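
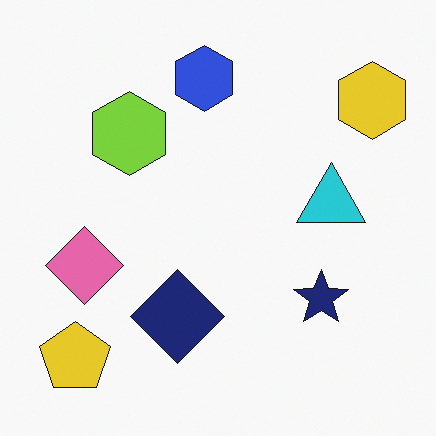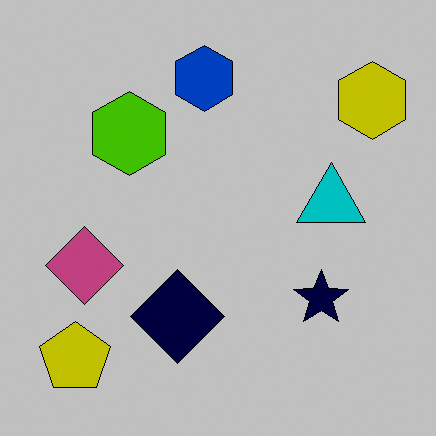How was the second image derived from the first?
Aggressively posterized.

Each flat color has snapped to a coarser quantized level — most visibly, the near-white background has dropped to a flat grey.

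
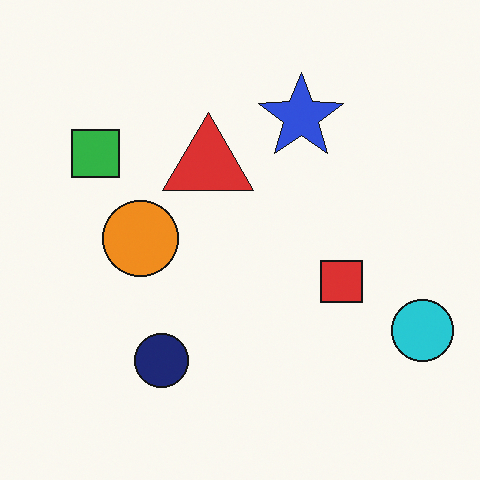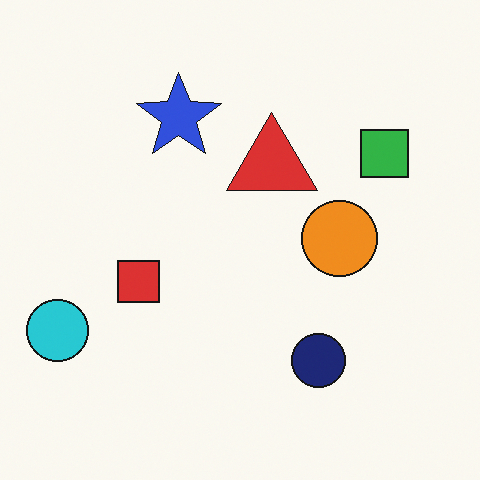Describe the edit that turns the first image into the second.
The image was flipped horizontally (left ↔ right).

The cyan circle is in the bottom-right of the first image and the bottom-left of the second — shapes on opposite sides of the vertical midline have swapped in a mirror flip.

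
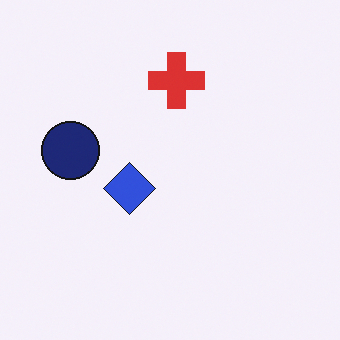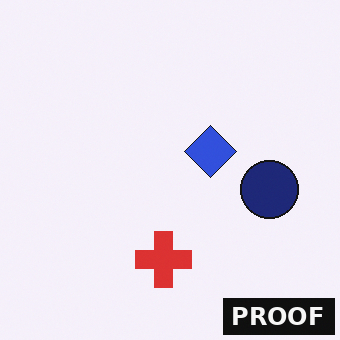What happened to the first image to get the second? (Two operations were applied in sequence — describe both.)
It was rotated 180°, then watermarked with the text "PROOF" in the lower-right corner.

The navy circle sits in the left of the first image and the right of the second — consistent with a whole-image 180° rotation. A dark label reading "PROOF" appears in the lower-right corner.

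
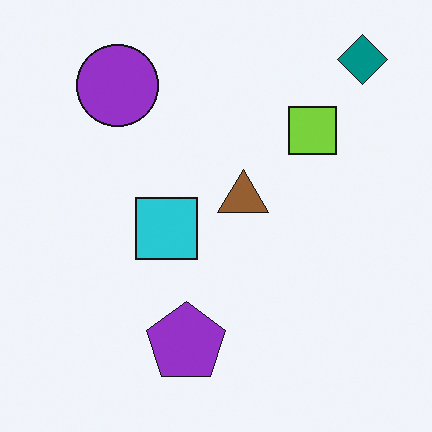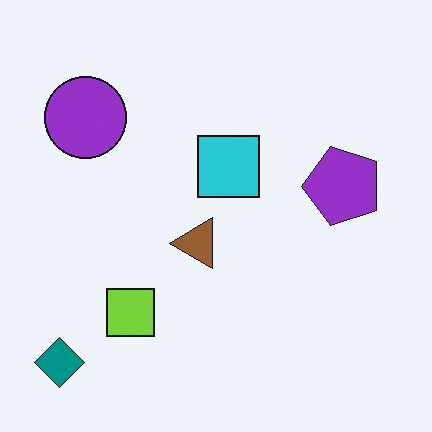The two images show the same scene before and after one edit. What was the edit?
Transposed (reflected across the top-left ↔ bottom-right diagonal).

Shapes have swapped their row and column positions — what was in the top-right is now in the bottom-left — a diagonal reflection.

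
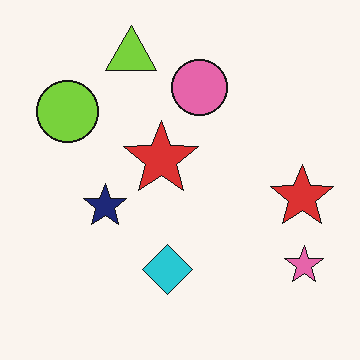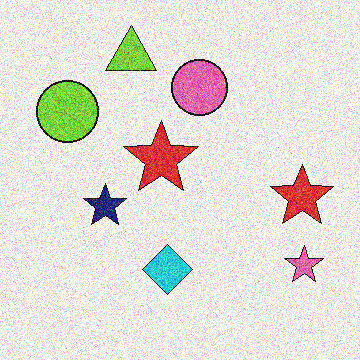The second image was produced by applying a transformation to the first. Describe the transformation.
It was degraded with heavy additive noise.

Random speckle covers the whole image, including the flat background.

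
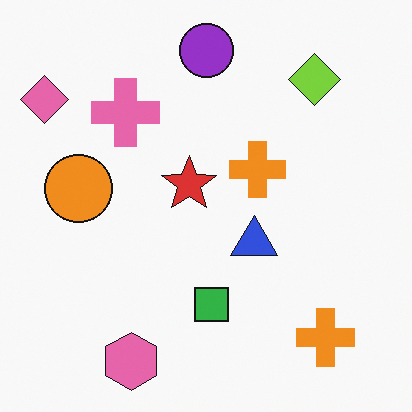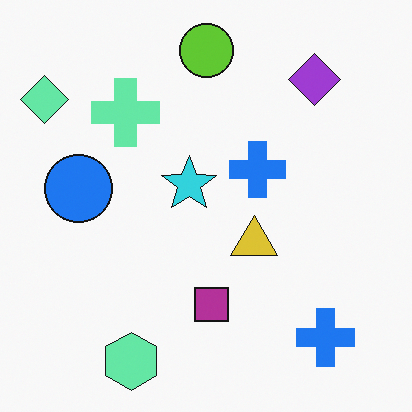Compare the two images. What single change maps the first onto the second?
The transformation is: hue-shifted through roughly half the color wheel.

Every shape's color has rotated by the same amount around the hue wheel — a uniform hue shift.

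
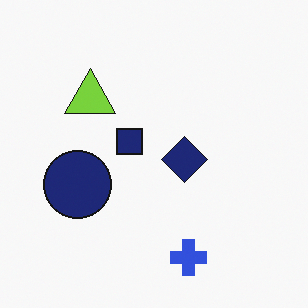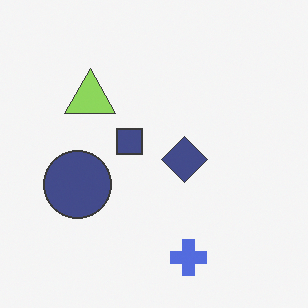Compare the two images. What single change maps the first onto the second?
The transformation is: given slightly reduced contrast.

Tones are pushed toward mid-grey across the whole image — a global contrast change.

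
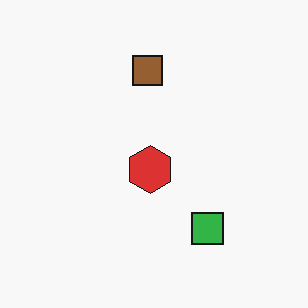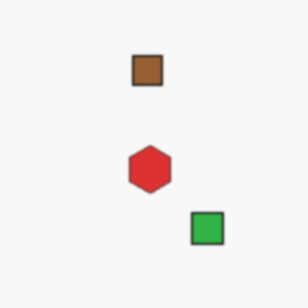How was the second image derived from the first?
The image was slightly softened.

Shape edges and outlines are uniformly softened across the whole image.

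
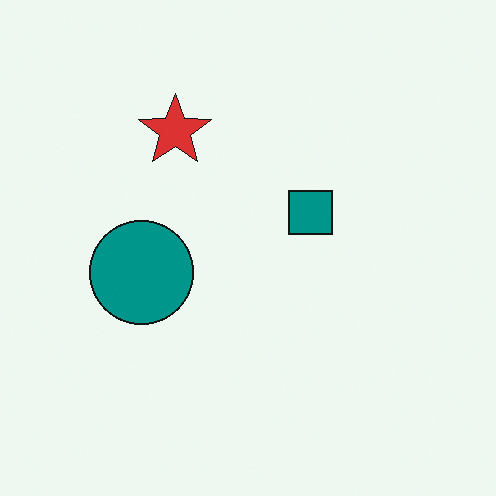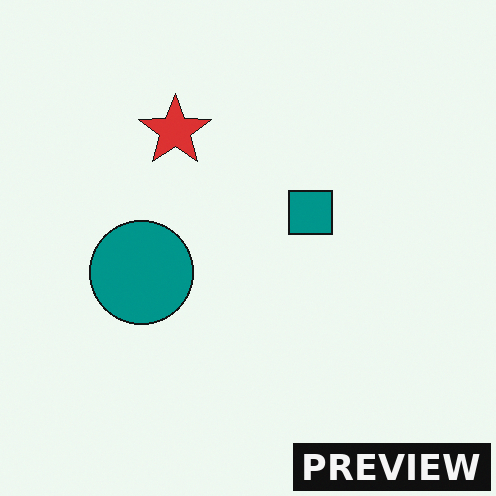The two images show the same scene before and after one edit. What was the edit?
The image was watermarked with the text "PREVIEW" in the lower-right corner.

A dark label reading "PREVIEW" appears in the lower-right corner.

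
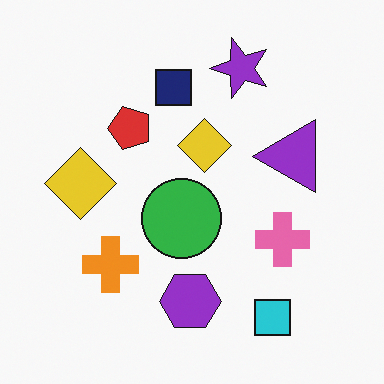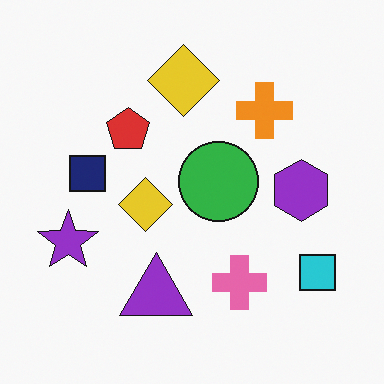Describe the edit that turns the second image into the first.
The first image is the second transposed (reflected across the top-left ↔ bottom-right diagonal).

Shapes have swapped their row and column positions — what was in the top-right is now in the bottom-left — a diagonal reflection.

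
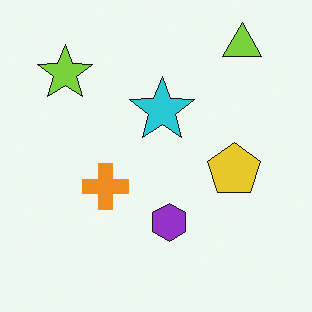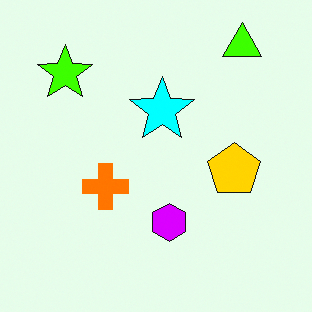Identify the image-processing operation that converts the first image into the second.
This is the original image heavily oversaturated.

All colors are more vivid — a global saturation change.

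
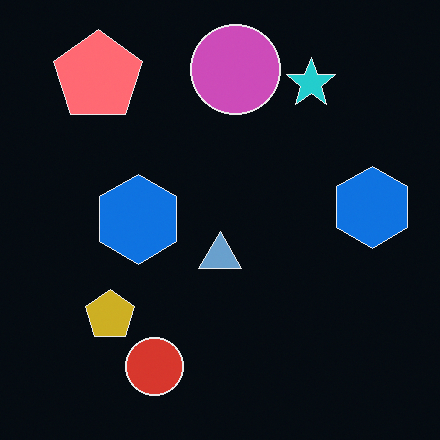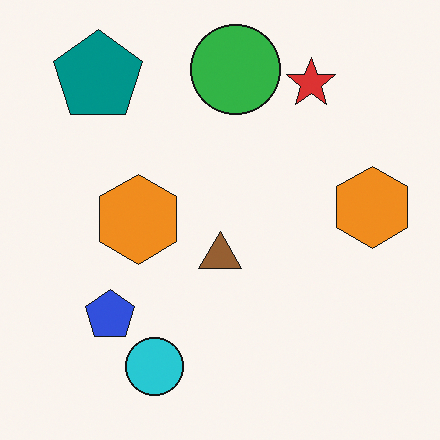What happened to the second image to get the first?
This is the original image color-inverted (negative).

The light background has become dark and every shape's color is its complement — a photographic negative.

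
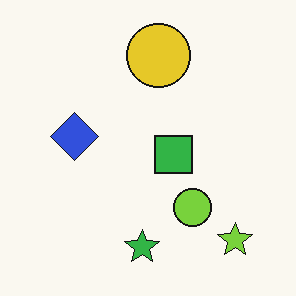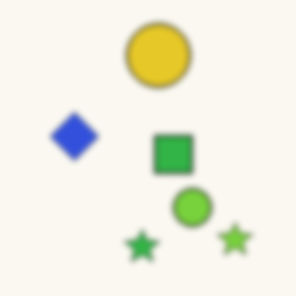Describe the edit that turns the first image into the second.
The transformation is: noticeably gaussian-blurred.

Shape edges and outlines are uniformly softened across the whole image.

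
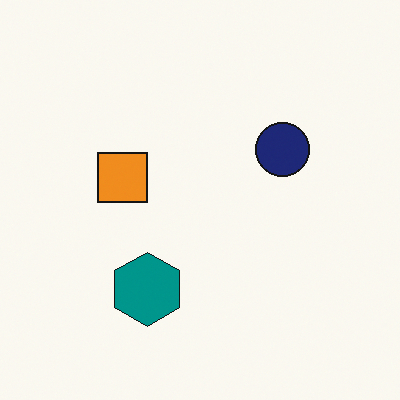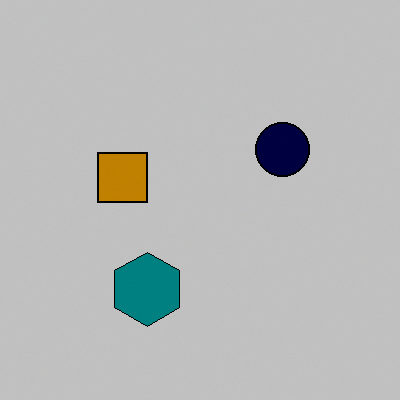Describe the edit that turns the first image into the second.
The second image is the first heavily posterized to just a handful of flat colors.

Each flat color has snapped to a coarser quantized level — most visibly, the near-white background has dropped to a flat grey.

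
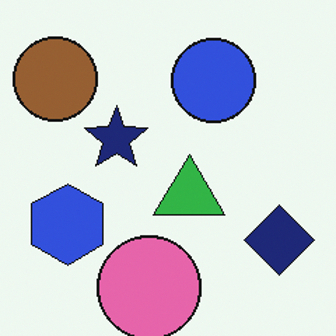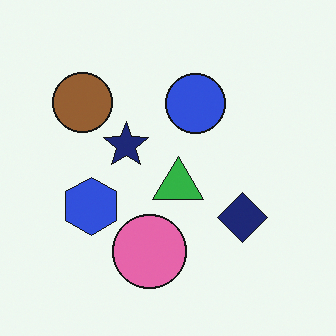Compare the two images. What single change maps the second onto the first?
The image was cropped to a modestly smaller region and rescaled.

The visible shapes are larger and the field of view is narrower; shapes near the original edges may be partly or wholly outside the frame — a crop-and-rescale.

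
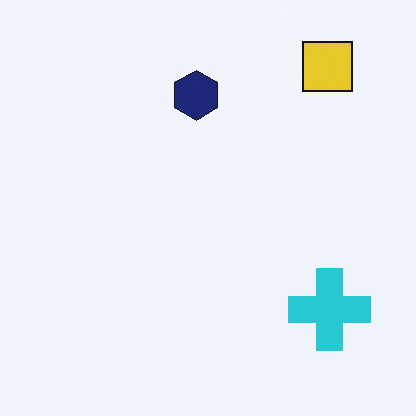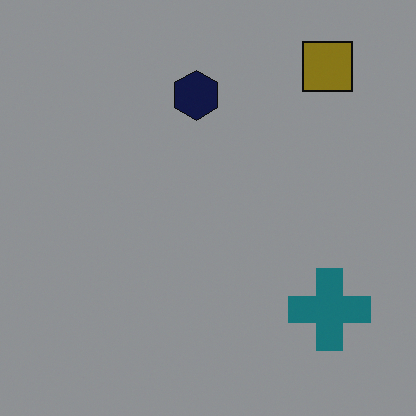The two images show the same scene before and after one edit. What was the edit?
Substantially darkened.

Every pixel — background and shapes alike — is uniformly darkened.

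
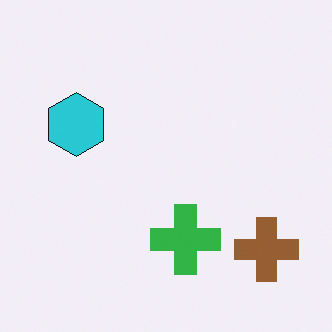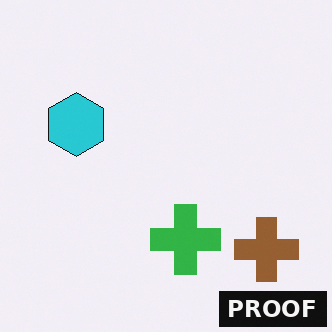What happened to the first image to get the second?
The second image is the first watermarked with the text "PROOF" in the lower-right corner.

A dark label reading "PROOF" appears in the lower-right corner.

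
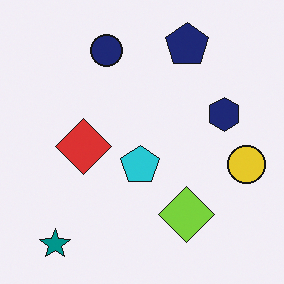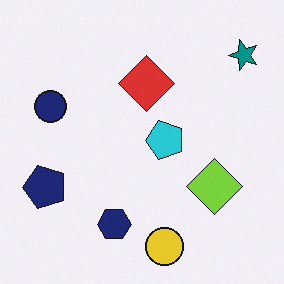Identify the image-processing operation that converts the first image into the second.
The image was transposed (reflected across the top-left ↔ bottom-right diagonal).

Shapes have swapped their row and column positions — what was in the top-right is now in the bottom-left — a diagonal reflection.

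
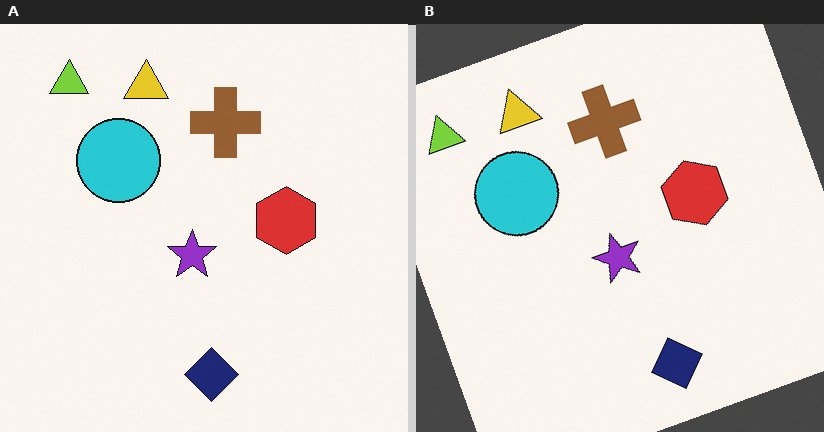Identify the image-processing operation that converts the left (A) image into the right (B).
The transformation is: rotated counter-clockwise by a clearly visible amount.

Every shape is tilted by the same angle and the image corners show triangular fill wedges — a whole-image rotation by a non-right angle.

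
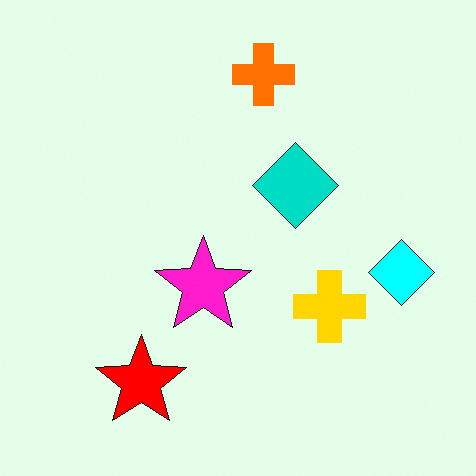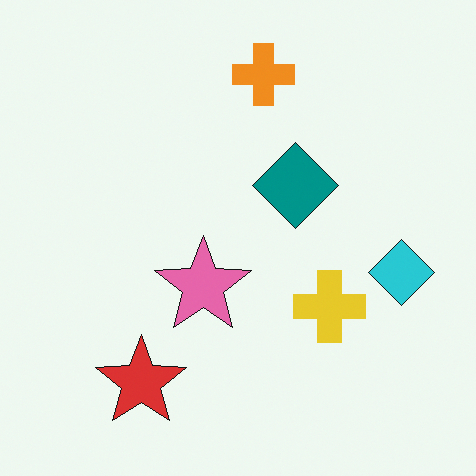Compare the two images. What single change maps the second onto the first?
The transformation is: made much more vivid (saturation change).

All colors are more vivid — a global saturation change.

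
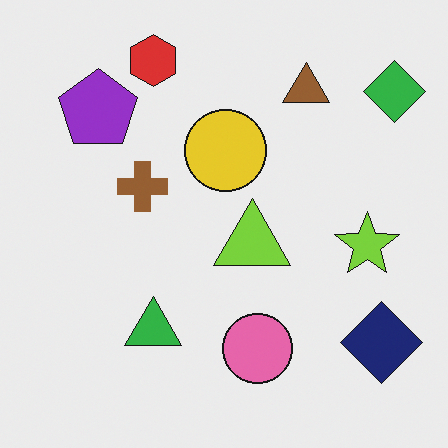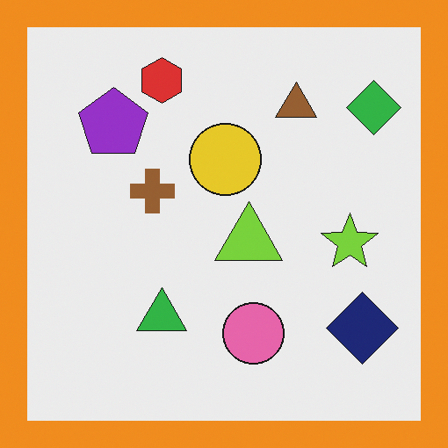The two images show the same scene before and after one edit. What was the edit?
Framed with a orange border.

A solid orange frame runs around the edge of the second image, with the content slightly shrunk inside it.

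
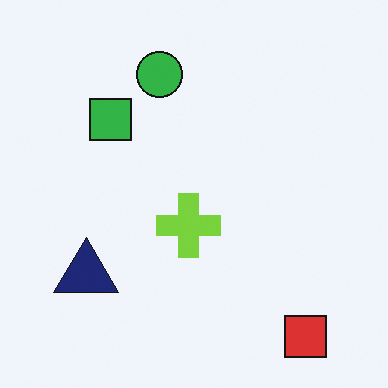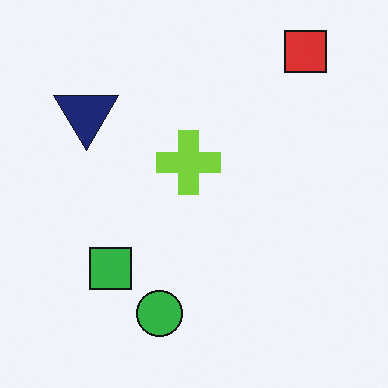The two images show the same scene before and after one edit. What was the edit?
Flipped vertically (top ↔ bottom).

The red square is in the bottom-right of the first image and the top-right of the second — shapes on opposite sides of the horizontal midline have swapped in a mirror flip.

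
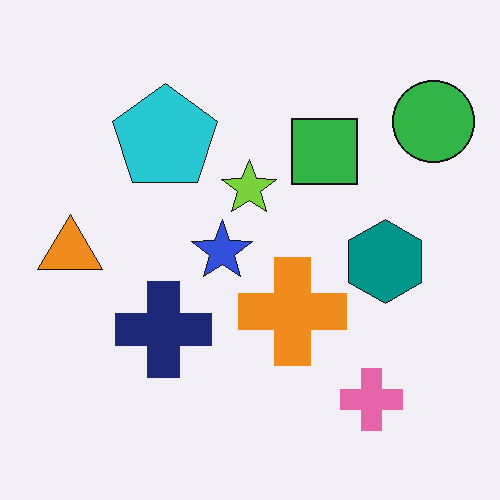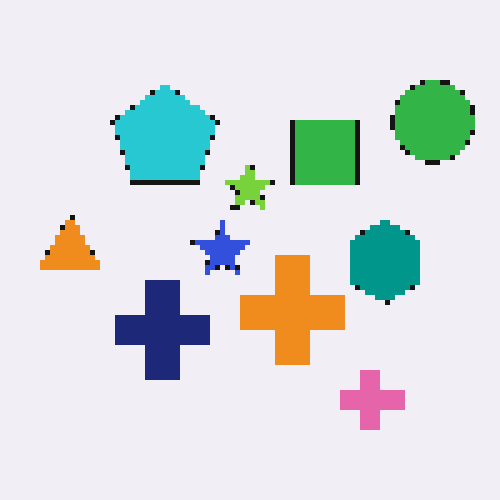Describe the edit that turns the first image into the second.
It was lightly pixelated (a mild mosaic effect).

Shapes are reduced to large square blocks; fine edges and outlines are lost — a downscale-then-upscale (mosaic) effect.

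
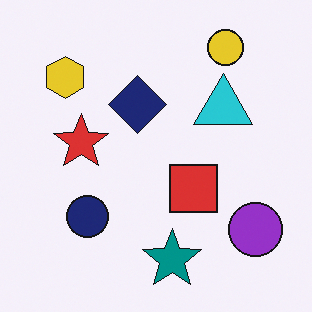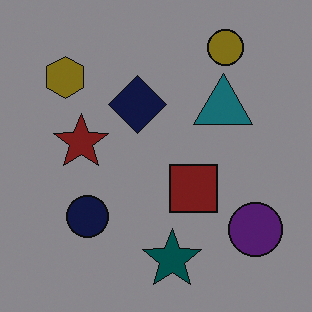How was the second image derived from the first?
This is the original image noticeably darkened.

Every pixel — background and shapes alike — is uniformly darkened.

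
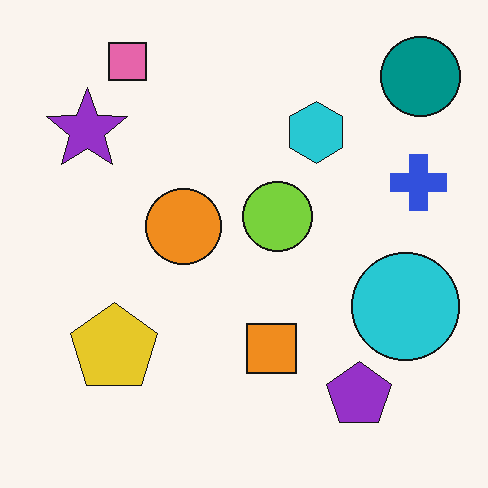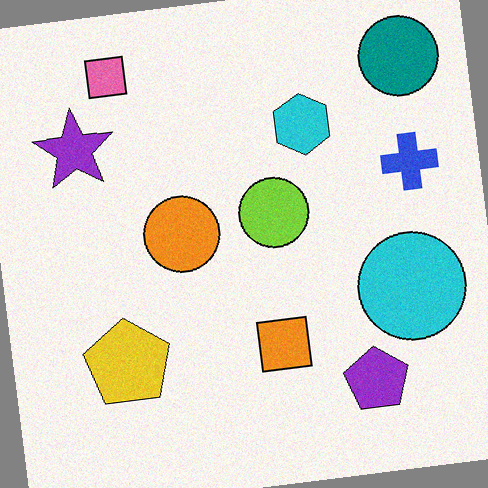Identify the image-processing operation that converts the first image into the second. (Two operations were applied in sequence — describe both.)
This is the original image degraded with subtle gaussian noise, then rotated counter-clockwise by a small amount.

Random speckle covers the whole image, including the flat background. Every shape is tilted by the same angle and the image corners show triangular fill wedges — a whole-image rotation by a non-right angle.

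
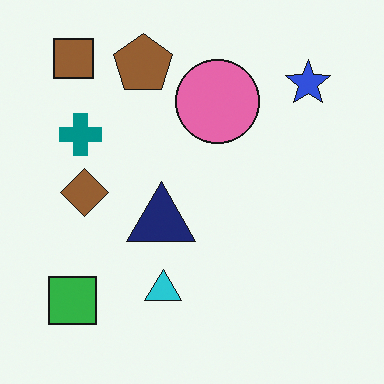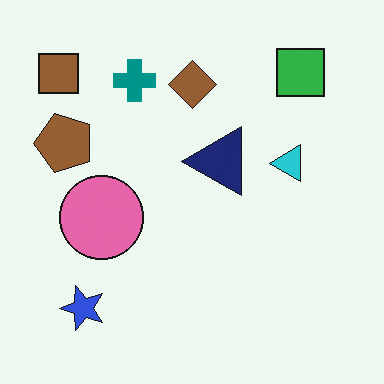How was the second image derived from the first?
It was transposed (reflected across the top-left ↔ bottom-right diagonal).

Shapes have swapped their row and column positions — what was in the top-right is now in the bottom-left — a diagonal reflection.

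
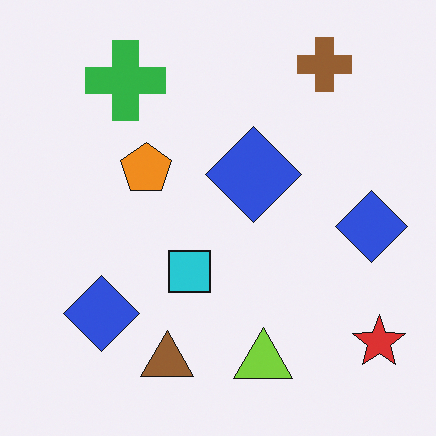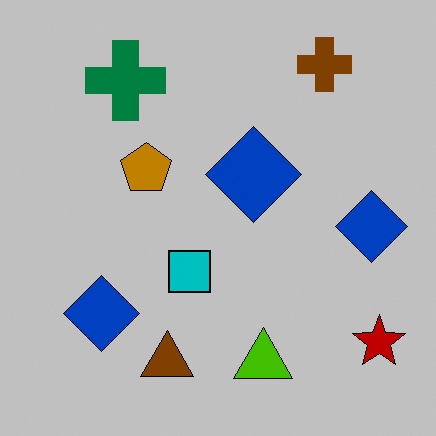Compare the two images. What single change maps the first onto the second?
The second image is the first heavily posterized to just a handful of flat colors.

Each flat color has snapped to a coarser quantized level — most visibly, the near-white background has dropped to a flat grey.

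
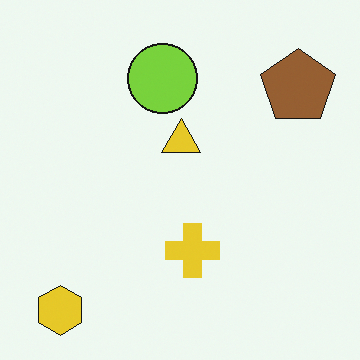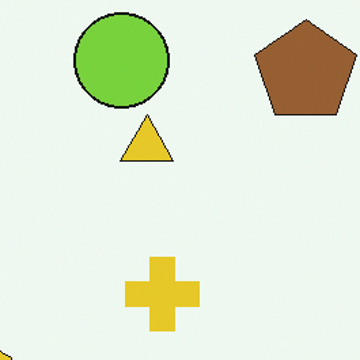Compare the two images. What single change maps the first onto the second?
Cropped to a modestly smaller region and rescaled.

The visible shapes are larger and the field of view is narrower; shapes near the original edges may be partly or wholly outside the frame — a crop-and-rescale.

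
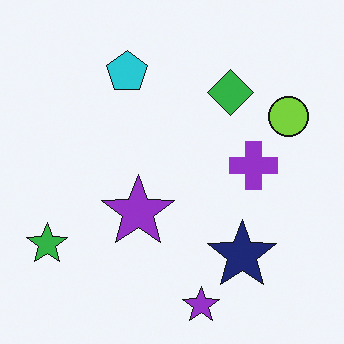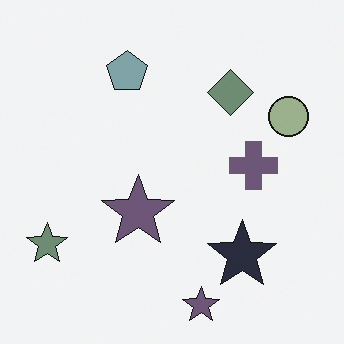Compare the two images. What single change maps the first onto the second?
Made much more muted (saturation change).

All colors are more muted and greyish — a global saturation change.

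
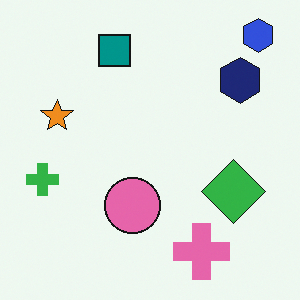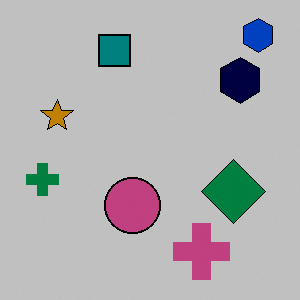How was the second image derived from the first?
Heavily posterized to just a handful of flat colors.

Each flat color has snapped to a coarser quantized level — most visibly, the near-white background has dropped to a flat grey.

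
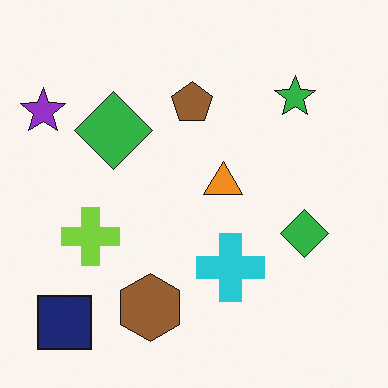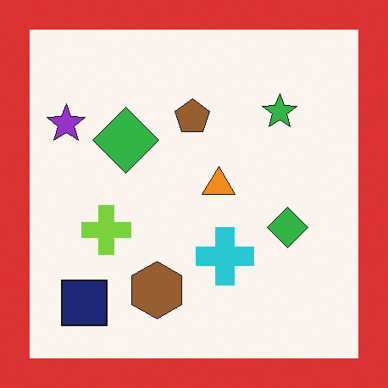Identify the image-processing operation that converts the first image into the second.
This is the original image framed with a red border.

A solid red frame runs around the edge of the second image, with the content slightly shrunk inside it.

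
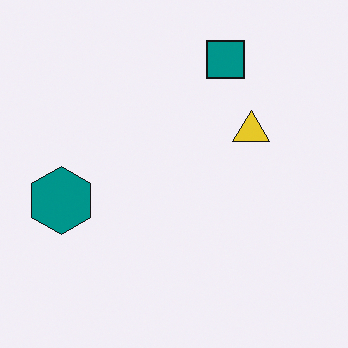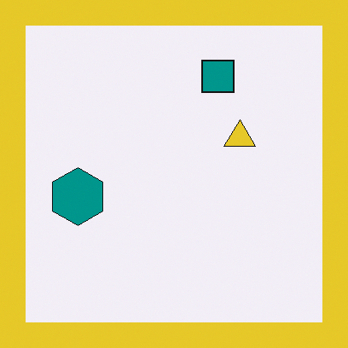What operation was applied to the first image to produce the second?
The transformation is: framed with a yellow border.

A solid yellow frame runs around the edge of the second image, with the content slightly shrunk inside it.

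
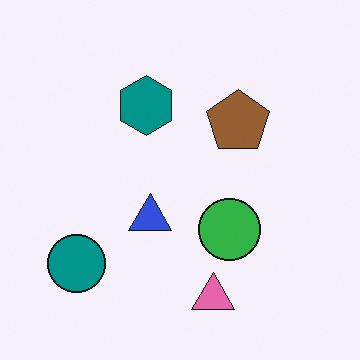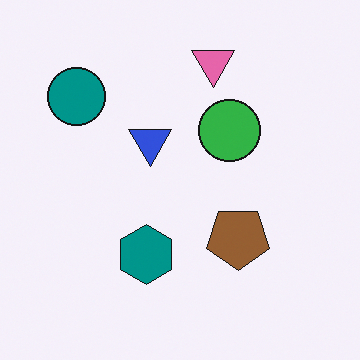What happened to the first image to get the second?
This is the original image flipped vertically (top ↔ bottom).

The pink triangle is in the bottom of the first image and the top of the second — shapes on opposite sides of the horizontal midline have swapped in a mirror flip.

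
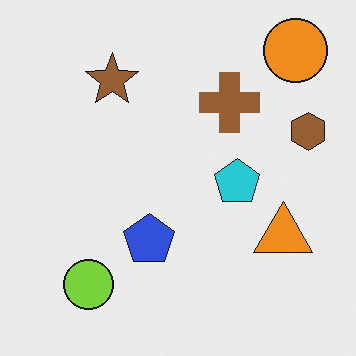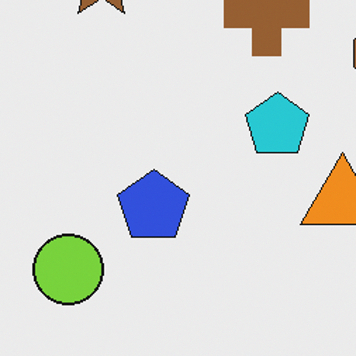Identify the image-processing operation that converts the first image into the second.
It was cropped slightly and scaled back up.

The visible shapes are larger and the field of view is narrower; shapes near the original edges may be partly or wholly outside the frame — a crop-and-rescale.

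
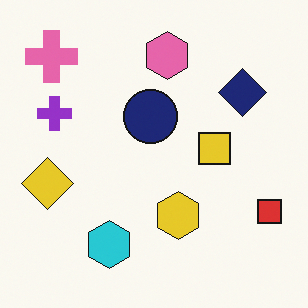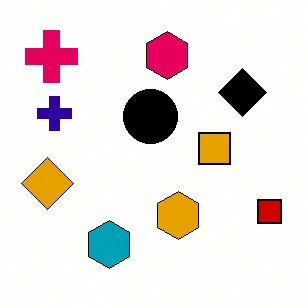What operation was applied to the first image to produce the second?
It was boosted in contrast.

Tones are pushed away from mid-grey across the whole image — a global contrast change.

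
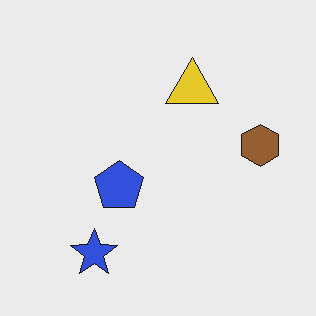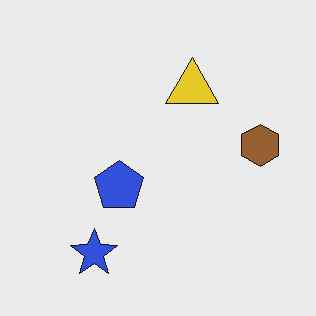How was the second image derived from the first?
The second image is the first JPEG-compressed with visible artifacts.

Blocky 8×8 compression artifacts appear around shape edges and the flat background shows ringing — characteristic JPEG degradation.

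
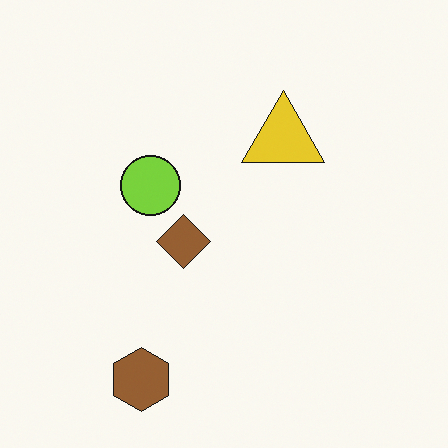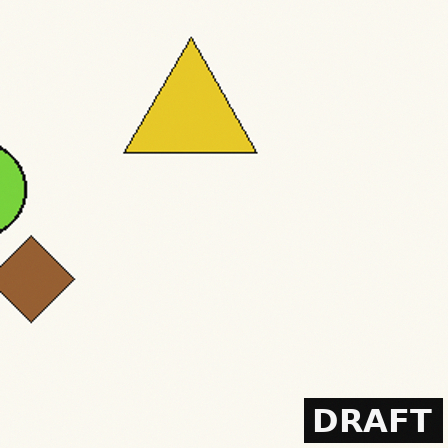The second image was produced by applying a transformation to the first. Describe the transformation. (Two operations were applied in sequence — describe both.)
The image was cropped to a modestly smaller region and rescaled, then watermarked with the text "DRAFT" in the lower-right corner.

The visible shapes are larger and the field of view is narrower; shapes near the original edges may be partly or wholly outside the frame — a crop-and-rescale. A dark label reading "DRAFT" appears in the lower-right corner.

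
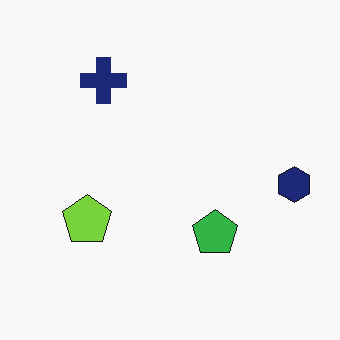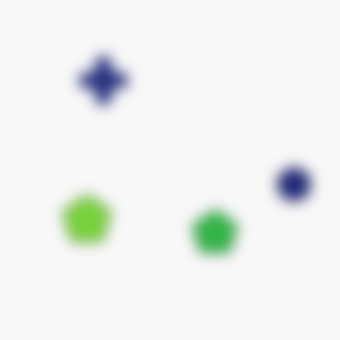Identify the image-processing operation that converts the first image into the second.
The second image is the first strongly gaussian-blurred.

Shape edges and outlines are uniformly softened across the whole image.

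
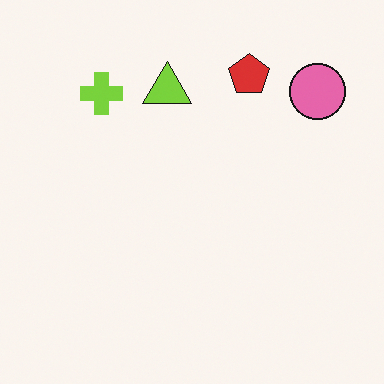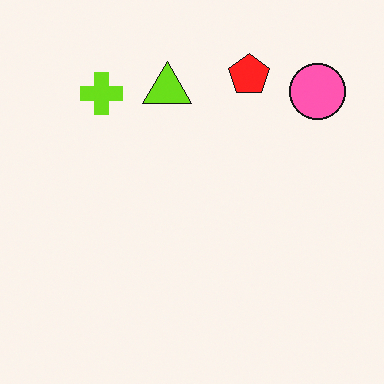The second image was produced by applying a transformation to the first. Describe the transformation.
This is the original image slightly oversaturated.

All colors are more vivid — a global saturation change.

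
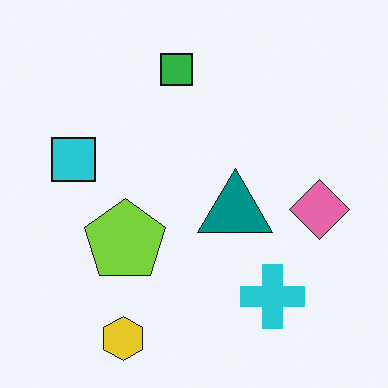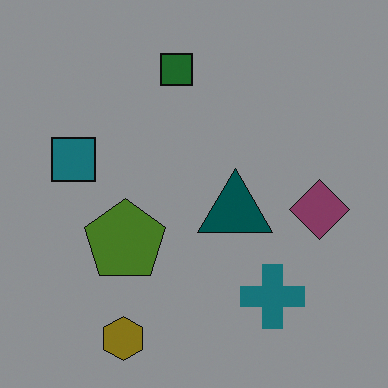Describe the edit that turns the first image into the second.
The image was substantially darkened.

Every pixel — background and shapes alike — is uniformly darkened.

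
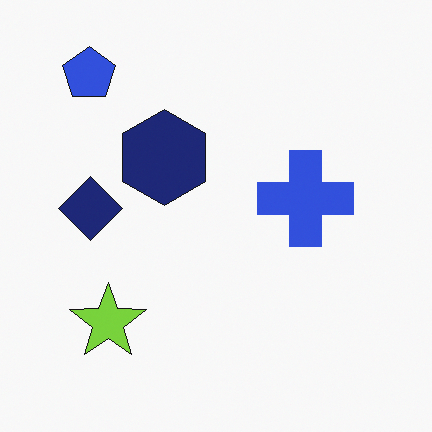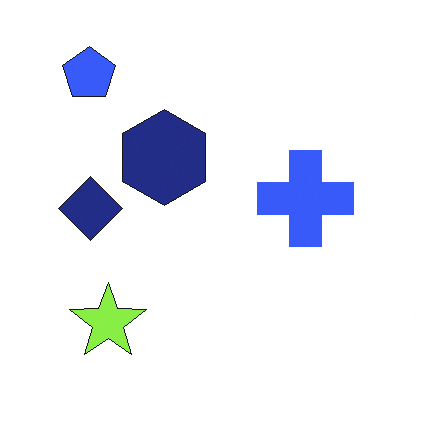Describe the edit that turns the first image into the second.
Slightly brightened.

Every pixel — background and shapes alike — is uniformly brightened.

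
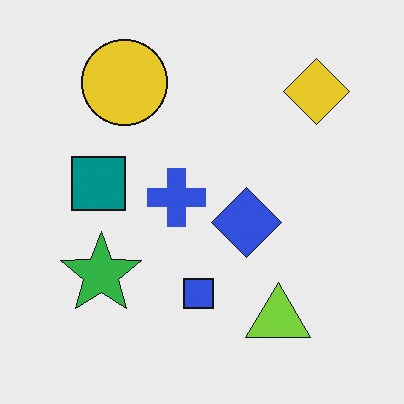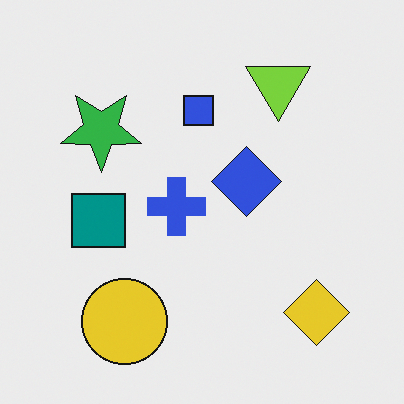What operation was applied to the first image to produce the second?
Flipped vertically (top ↔ bottom).

The yellow circle is in the top-left of the first image and the bottom-left of the second — shapes on opposite sides of the horizontal midline have swapped in a mirror flip.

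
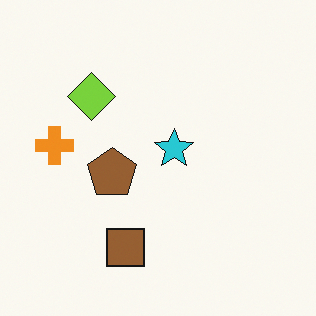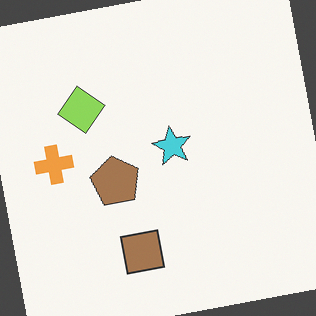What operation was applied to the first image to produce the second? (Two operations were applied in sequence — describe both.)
The image was given slightly reduced contrast, then rotated counter-clockwise by a few degrees.

Tones are pushed toward mid-grey across the whole image — a global contrast change. Every shape is tilted by the same angle and the image corners show triangular fill wedges — a whole-image rotation by a non-right angle.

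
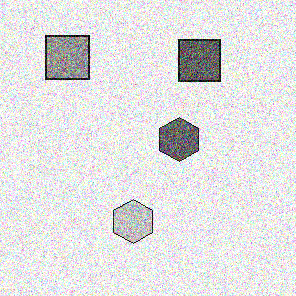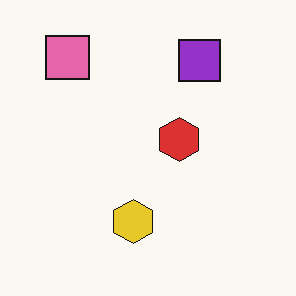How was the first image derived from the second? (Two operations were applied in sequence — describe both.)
It was converted to grayscale, then degraded with a thick layer of grain.

All color is removed — every shape is now a shade of grey. Random speckle covers the whole image, including the flat background.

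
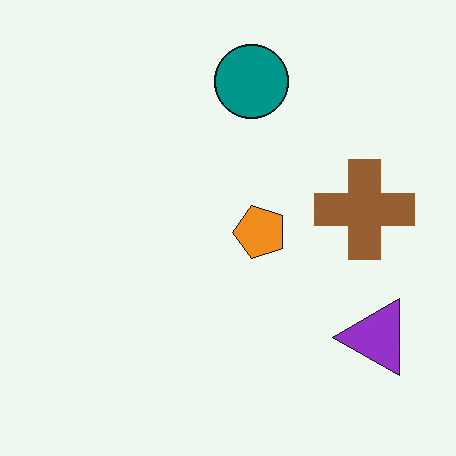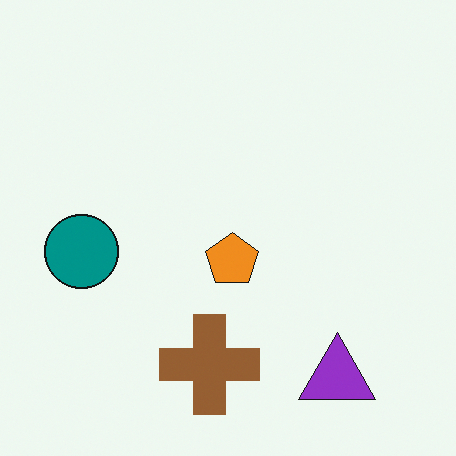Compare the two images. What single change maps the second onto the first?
It was transposed (reflected across the top-left ↔ bottom-right diagonal).

Shapes have swapped their row and column positions — what was in the top-right is now in the bottom-left — a diagonal reflection.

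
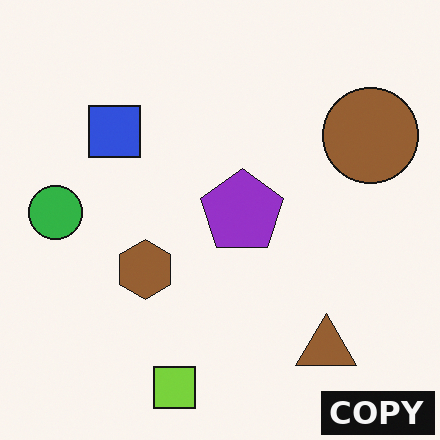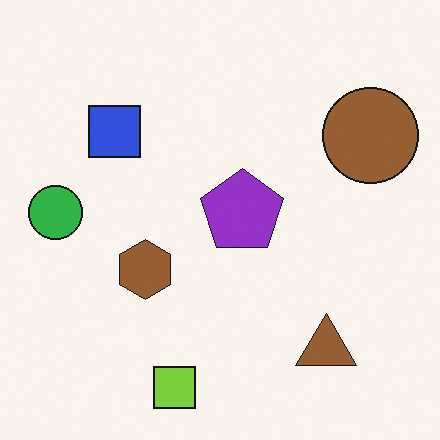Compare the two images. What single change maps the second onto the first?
The image was watermarked with the text "COPY" in the lower-right corner.

A dark label reading "COPY" appears in the lower-right corner.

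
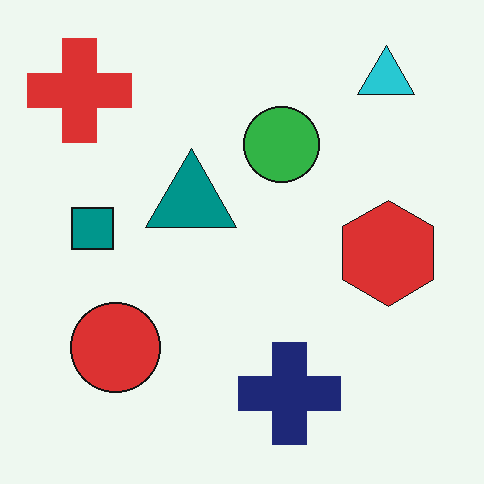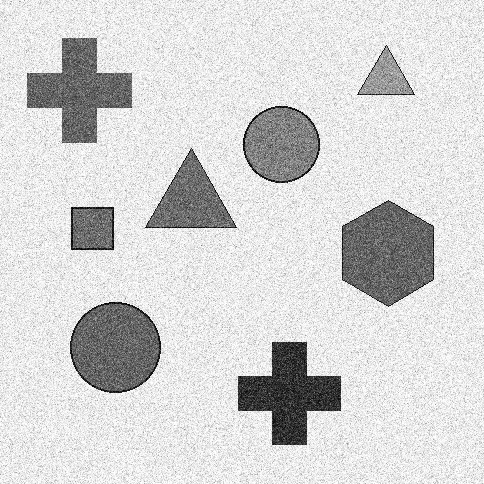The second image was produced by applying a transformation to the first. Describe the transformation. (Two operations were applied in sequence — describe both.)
The transformation is: degraded with a thick layer of grain, then converted to grayscale.

Random speckle covers the whole image, including the flat background. All color is removed — every shape is now a shade of grey.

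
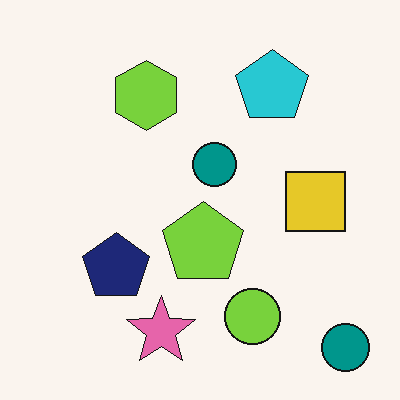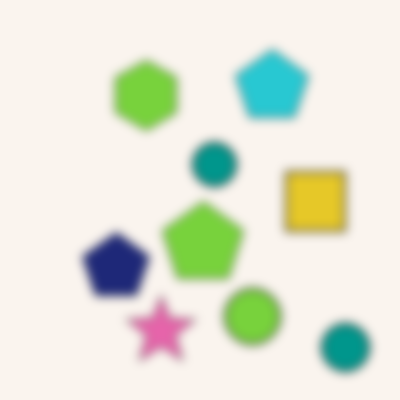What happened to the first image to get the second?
Strongly gaussian-blurred.

Shape edges and outlines are uniformly softened across the whole image.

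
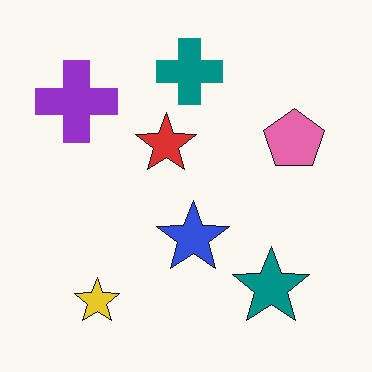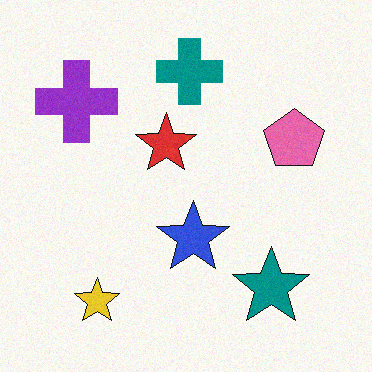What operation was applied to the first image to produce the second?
Degraded with subtle gaussian noise.

Random speckle covers the whole image, including the flat background.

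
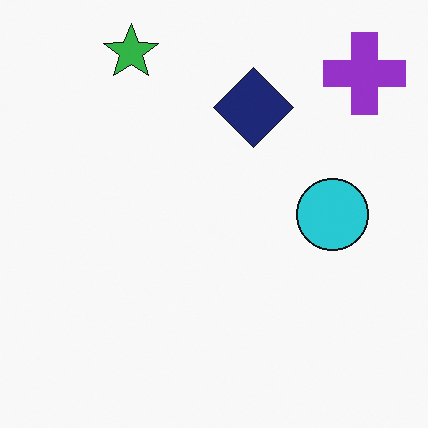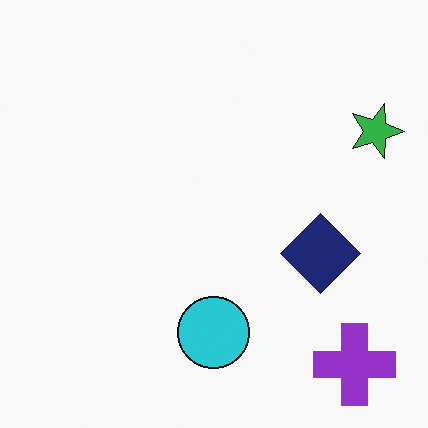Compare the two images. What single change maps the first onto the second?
This is the original image rotated 90° clockwise.

The purple cross sits in the top-right of the first image and the bottom-right of the second — consistent with a whole-image 90° clockwise rotation.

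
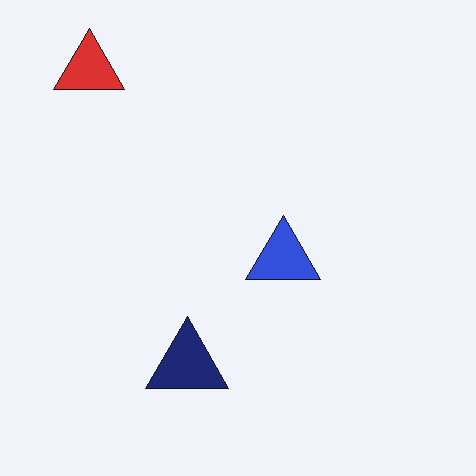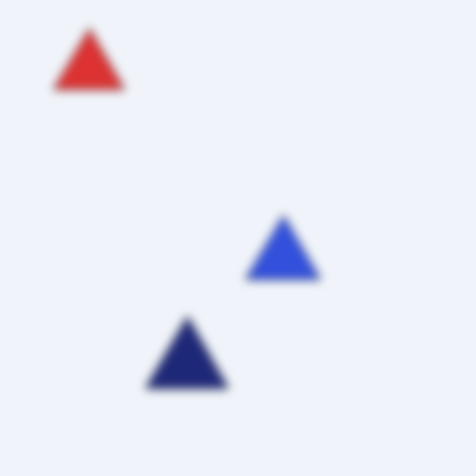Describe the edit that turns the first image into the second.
The second image is the first moderately blurred.

Shape edges and outlines are uniformly softened across the whole image.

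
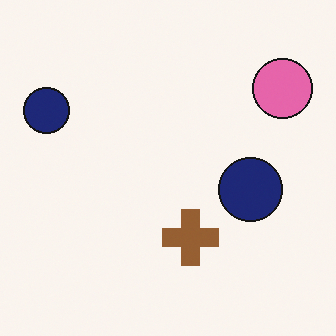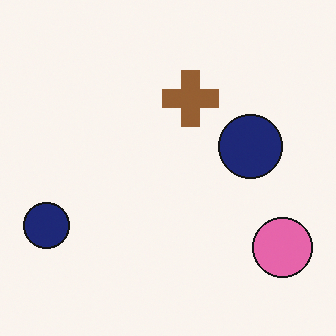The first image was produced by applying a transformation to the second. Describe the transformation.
Flipped vertically (top ↔ bottom).

The pink circle is in the bottom-right of the second image and the top-right of the first — shapes on opposite sides of the horizontal midline have swapped in a mirror flip.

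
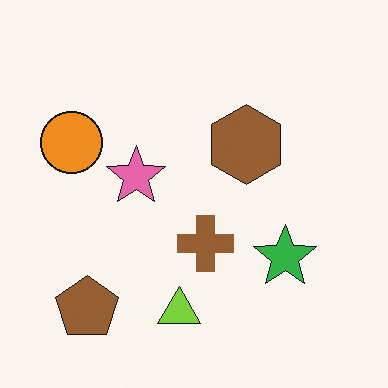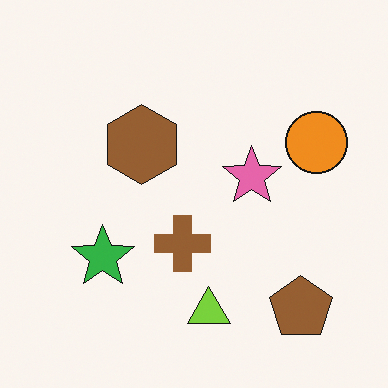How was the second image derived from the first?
The transformation is: flipped horizontally (left ↔ right).

The orange circle is in the left of the first image and the right of the second — shapes on opposite sides of the vertical midline have swapped in a mirror flip.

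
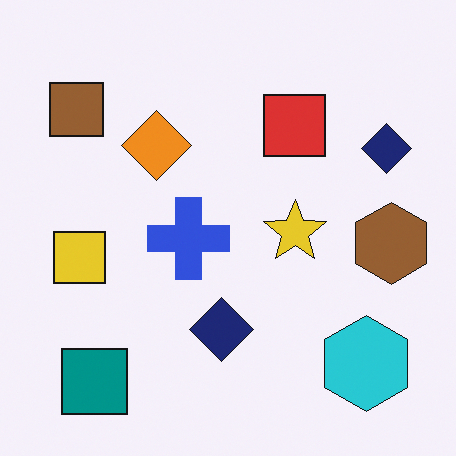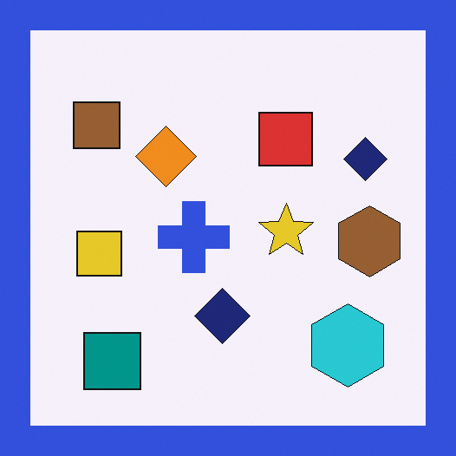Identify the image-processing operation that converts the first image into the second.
This is the original image framed with a blue border.

A solid blue frame runs around the edge of the second image, with the content slightly shrunk inside it.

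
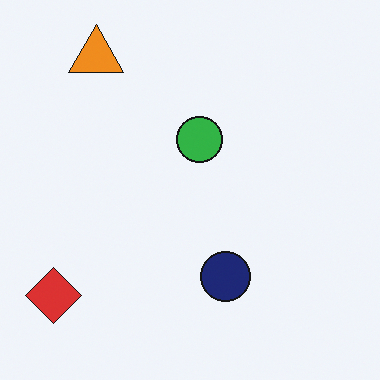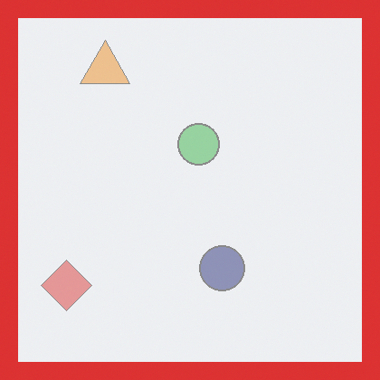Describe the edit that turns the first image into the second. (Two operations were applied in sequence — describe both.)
The transformation is: given much lower contrast, then framed with a red border.

Tones are pushed toward mid-grey across the whole image — a global contrast change. A solid red frame runs around the edge of the second image, with the content slightly shrunk inside it.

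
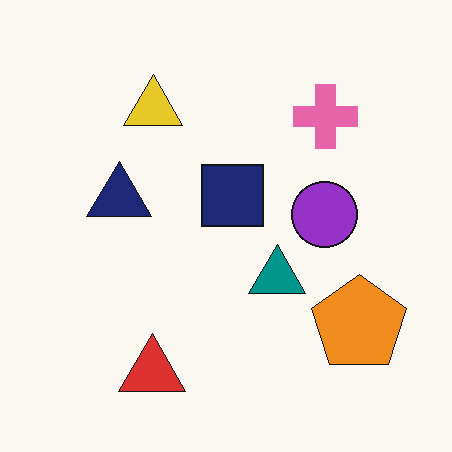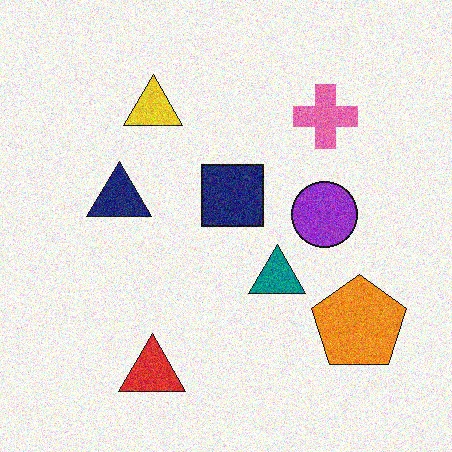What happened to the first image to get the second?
The image was degraded with visible gaussian noise.

Random speckle covers the whole image, including the flat background.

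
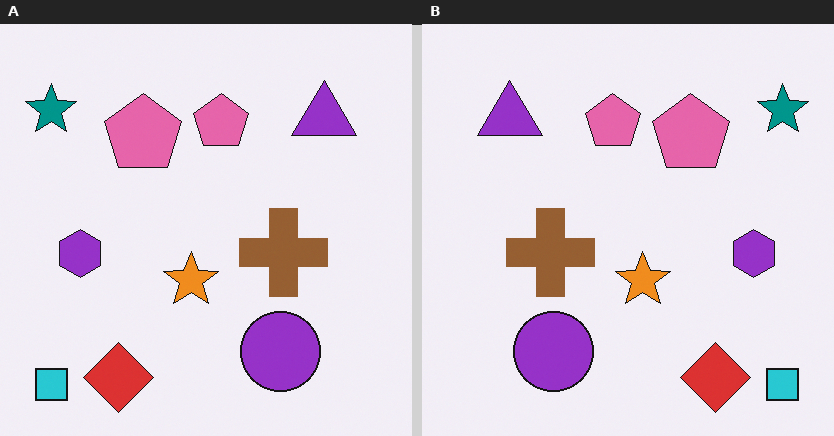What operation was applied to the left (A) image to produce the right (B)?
The image was flipped horizontally (left ↔ right).

The teal star is in the top-left of the left (A) image and the top-right of the right (B) — shapes on opposite sides of the vertical midline have swapped in a mirror flip.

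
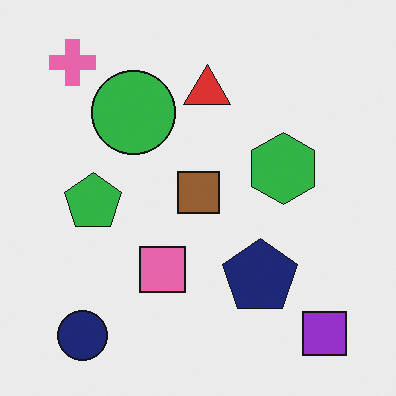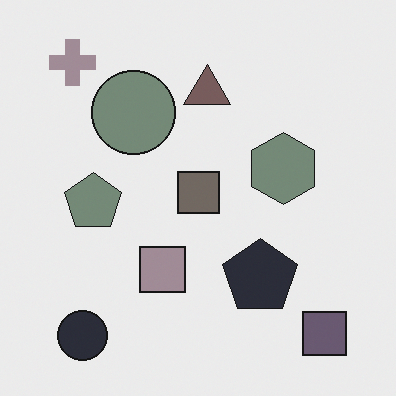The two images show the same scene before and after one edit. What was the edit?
The image was heavily desaturated.

All colors are more muted and greyish — a global saturation change.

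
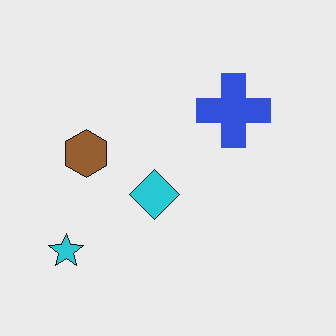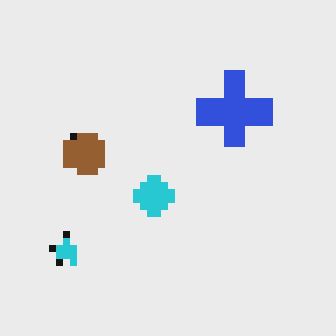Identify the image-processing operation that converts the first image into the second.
The transformation is: pixelated into visible square blocks.

Shapes are reduced to large square blocks; fine edges and outlines are lost — a downscale-then-upscale (mosaic) effect.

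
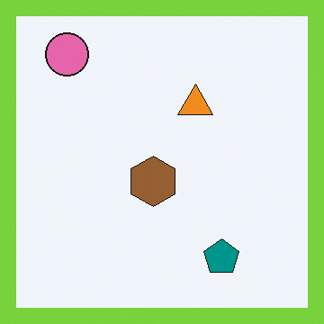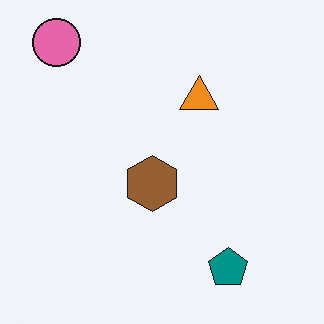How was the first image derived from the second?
The image was framed with a lime border.

A solid lime frame runs around the edge of the first image, with the content slightly shrunk inside it.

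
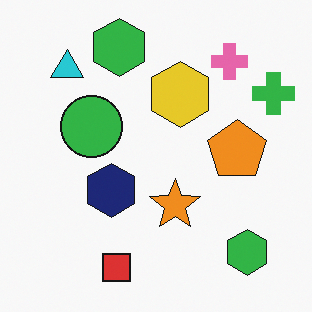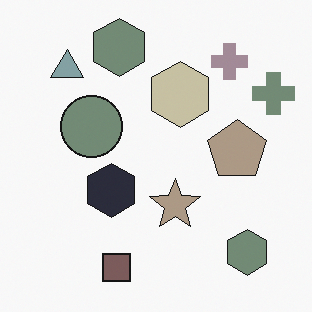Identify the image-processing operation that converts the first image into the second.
The second image is the first made much more muted (saturation change).

All colors are more muted and greyish — a global saturation change.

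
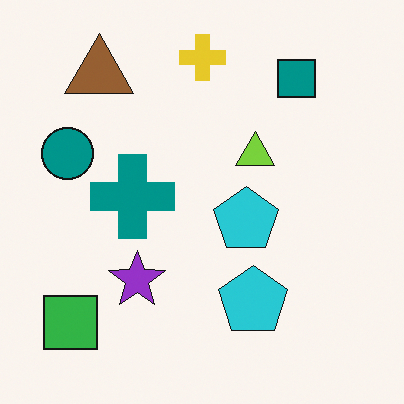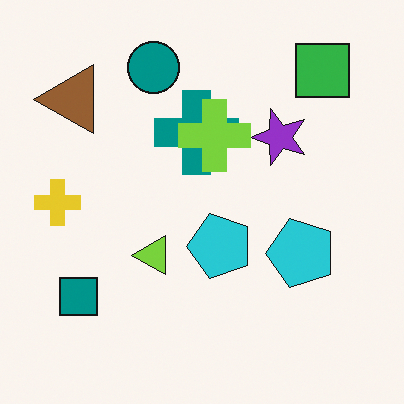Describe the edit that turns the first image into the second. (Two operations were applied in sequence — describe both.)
The transformation is: transposed (reflected across the top-left ↔ bottom-right diagonal), then overlaid with an additional lime cross.

Shapes have swapped their row and column positions — what was in the top-right is now in the bottom-left — a diagonal reflection. A lime cross appears in the second image that is absent from the first.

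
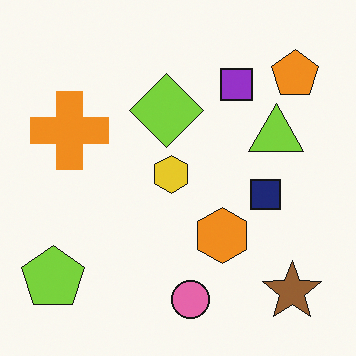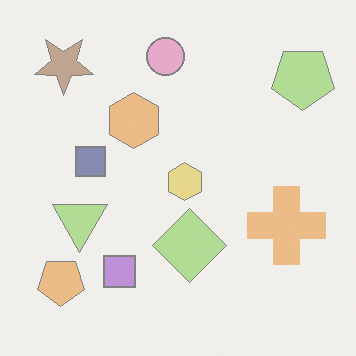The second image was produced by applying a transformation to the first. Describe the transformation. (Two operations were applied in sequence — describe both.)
It was rotated 180°, then washed out (contrast reduced).

The brown star sits in the bottom-right of the first image and the top-left of the second — consistent with a whole-image 180° rotation. Tones are pushed toward mid-grey across the whole image — a global contrast change.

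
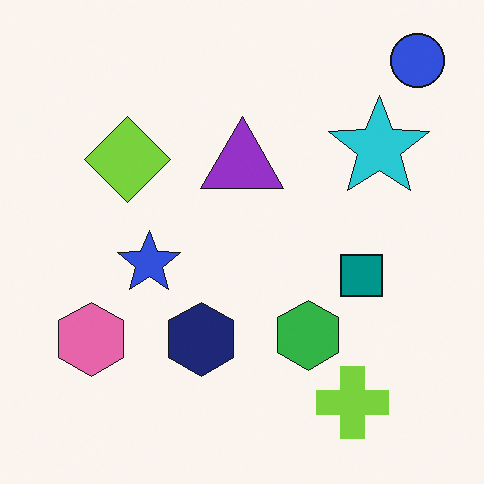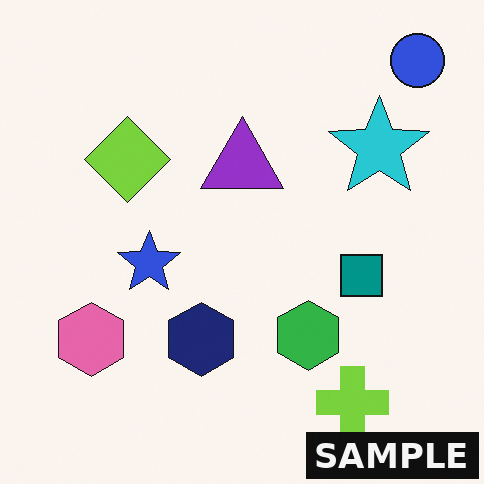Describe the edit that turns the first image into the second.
The image was watermarked with the text "SAMPLE" in the lower-right corner.

A dark label reading "SAMPLE" appears in the lower-right corner.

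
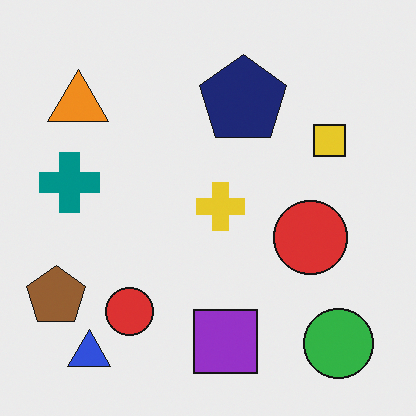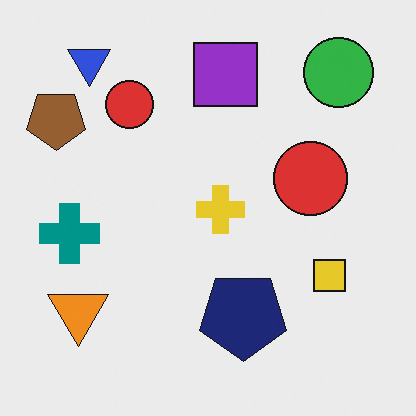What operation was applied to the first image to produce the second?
It was flipped vertically (top ↔ bottom).

The blue triangle is in the bottom-left of the first image and the top-left of the second — shapes on opposite sides of the horizontal midline have swapped in a mirror flip.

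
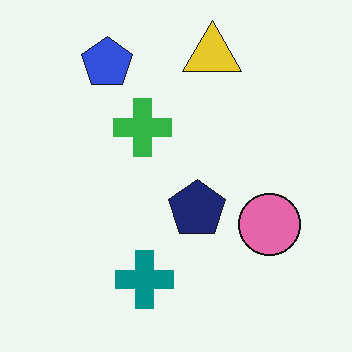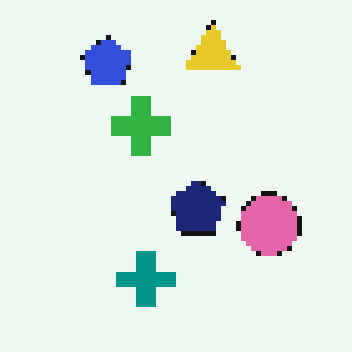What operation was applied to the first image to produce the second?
It was lightly pixelated (a mild mosaic effect).

Shapes are reduced to large square blocks; fine edges and outlines are lost — a downscale-then-upscale (mosaic) effect.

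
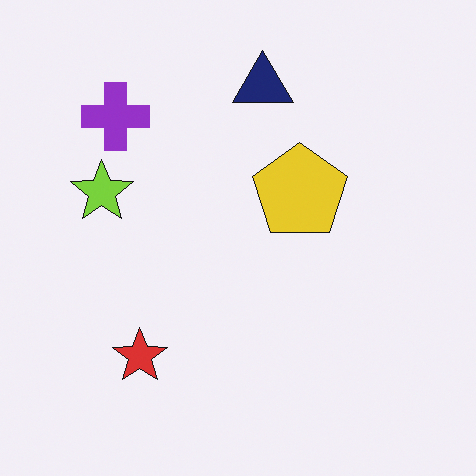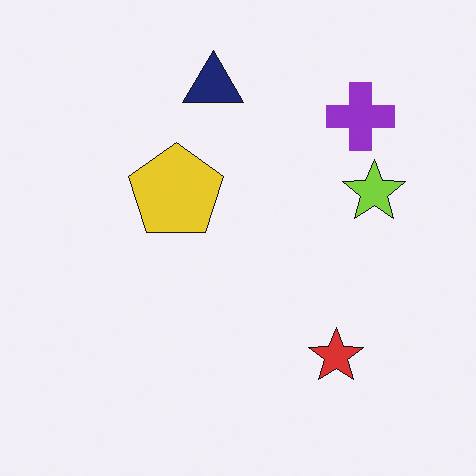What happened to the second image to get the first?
This is the original image flipped horizontally (left ↔ right).

The lime star is in the right of the second image and the left of the first — shapes on opposite sides of the vertical midline have swapped in a mirror flip.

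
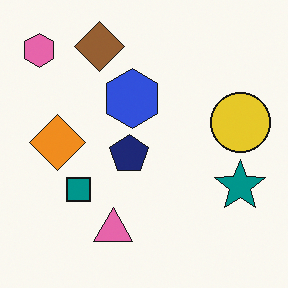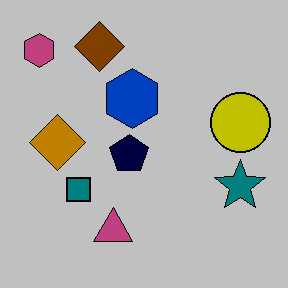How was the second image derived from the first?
It was heavily posterized to just a handful of flat colors.

Each flat color has snapped to a coarser quantized level — most visibly, the near-white background has dropped to a flat grey.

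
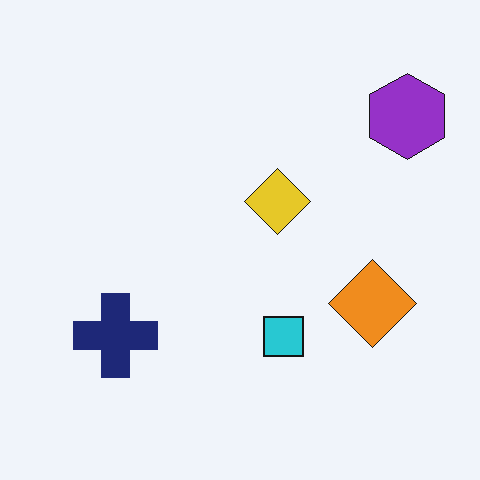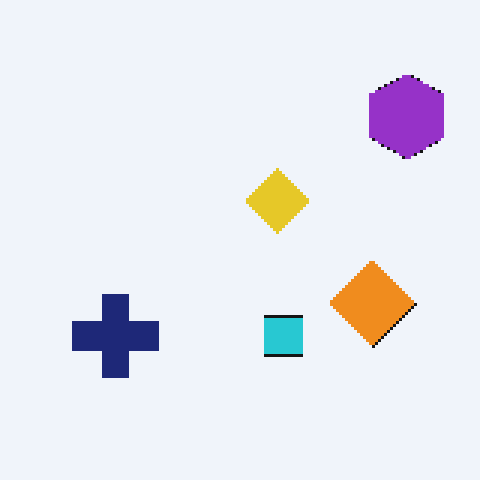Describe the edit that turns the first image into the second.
The second image is the first lightly pixelated (a mild mosaic effect).

Shapes are reduced to large square blocks; fine edges and outlines are lost — a downscale-then-upscale (mosaic) effect.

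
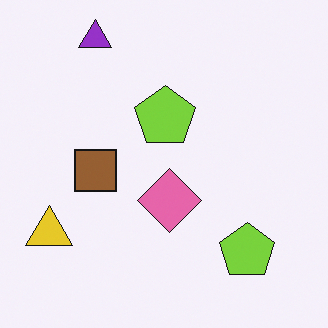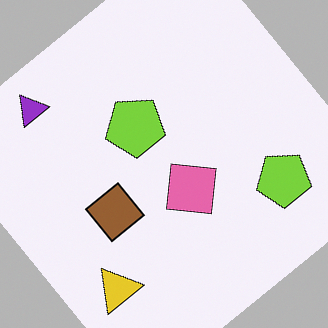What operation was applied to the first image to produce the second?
The image was rotated counter-clockwise by a large amount — several tens of degrees.

Every shape is tilted by the same angle and the image corners show triangular fill wedges — a whole-image rotation by a non-right angle.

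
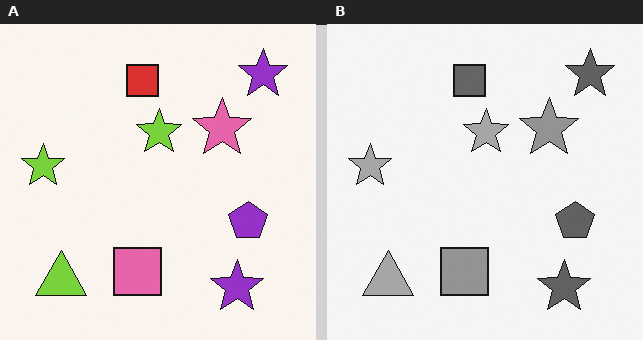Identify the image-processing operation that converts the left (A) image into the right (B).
It was converted to grayscale.

All color is removed — every shape is now a shade of grey.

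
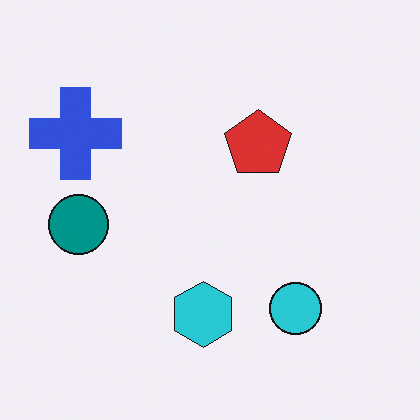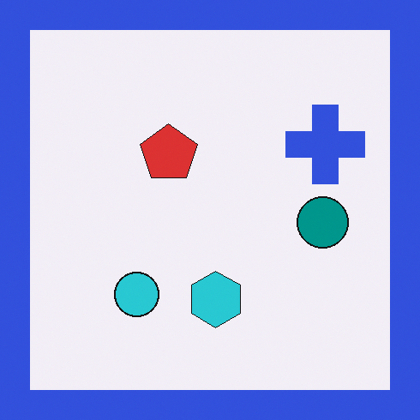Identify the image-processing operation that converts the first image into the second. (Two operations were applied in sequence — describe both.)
The image was flipped horizontally (left ↔ right), then framed with a blue border.

The blue cross is in the top-left of the first image and the top-right of the second — shapes on opposite sides of the vertical midline have swapped in a mirror flip. A solid blue frame runs around the edge of the second image, with the content slightly shrunk inside it.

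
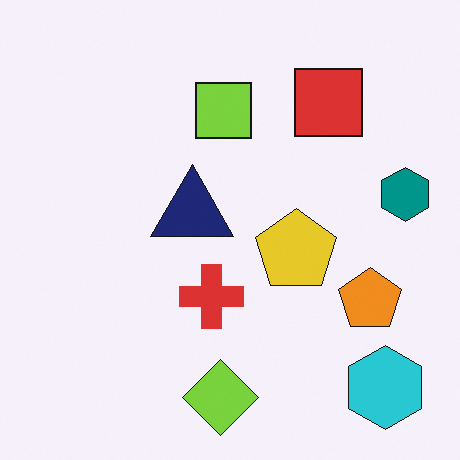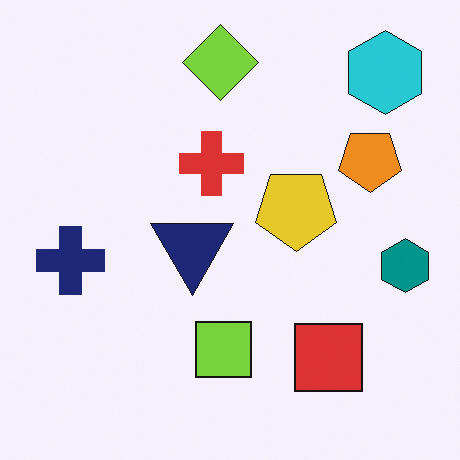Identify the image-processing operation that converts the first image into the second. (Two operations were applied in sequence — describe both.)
The transformation is: flipped vertically (top ↔ bottom), then overlaid with an additional navy cross.

The lime diamond is in the bottom of the first image and the top of the second — shapes on opposite sides of the horizontal midline have swapped in a mirror flip. A navy cross appears in the second image that is absent from the first.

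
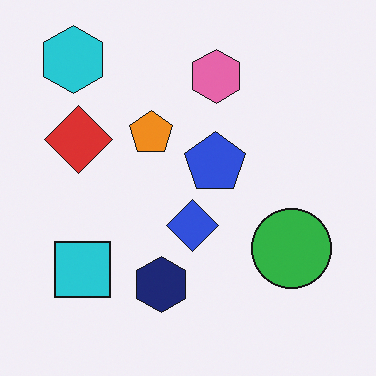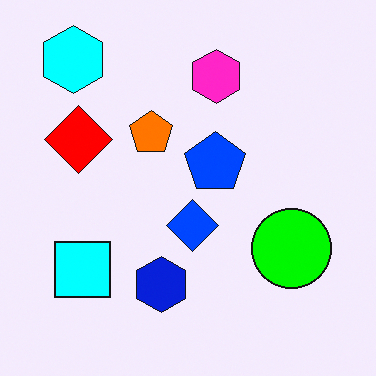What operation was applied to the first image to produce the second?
The second image is the first made much more vivid (saturation change).

All colors are more vivid — a global saturation change.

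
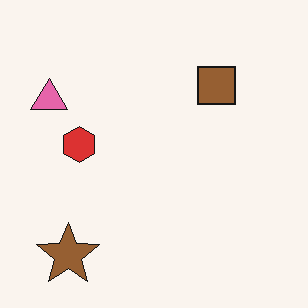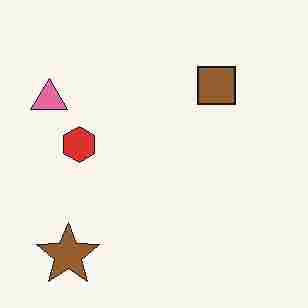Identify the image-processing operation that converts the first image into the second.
Degraded with heavy JPEG compression.

Blocky 8×8 compression artifacts appear around shape edges and the flat background shows ringing — characteristic JPEG degradation.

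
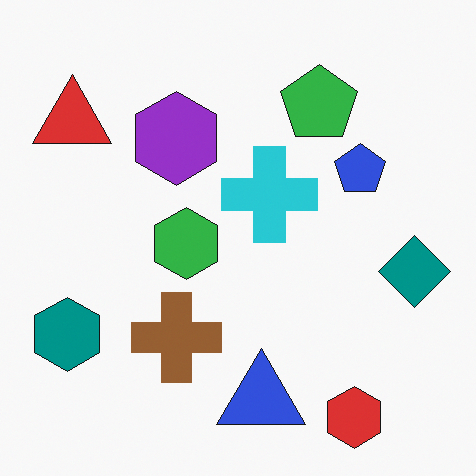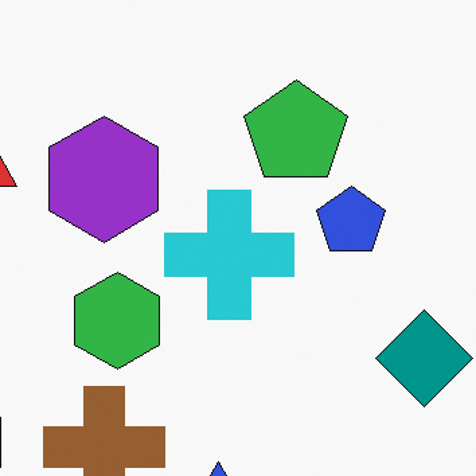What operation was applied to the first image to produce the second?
The transformation is: cropped slightly and scaled back up.

The visible shapes are larger and the field of view is narrower; shapes near the original edges may be partly or wholly outside the frame — a crop-and-rescale.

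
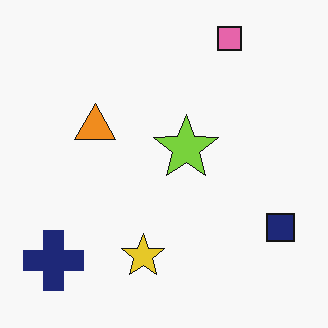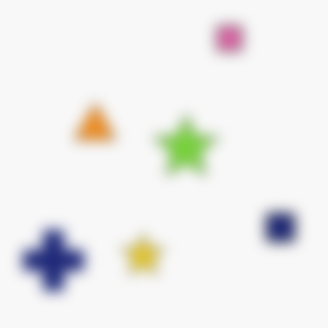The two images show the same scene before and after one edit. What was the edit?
The image was strongly gaussian-blurred.

Shape edges and outlines are uniformly softened across the whole image.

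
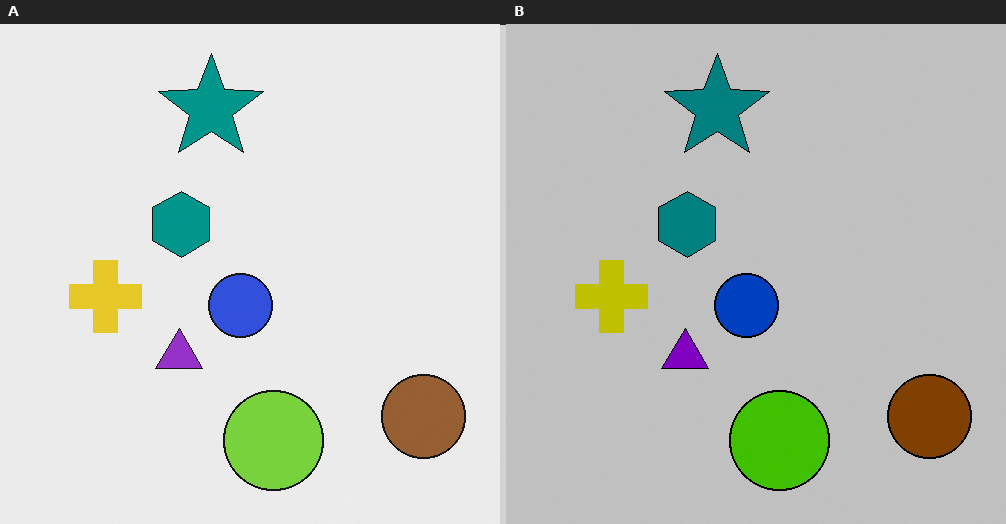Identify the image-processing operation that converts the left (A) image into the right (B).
This is the original image heavily posterized to just a handful of flat colors.

Each flat color has snapped to a coarser quantized level — most visibly, the near-white background has dropped to a flat grey.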